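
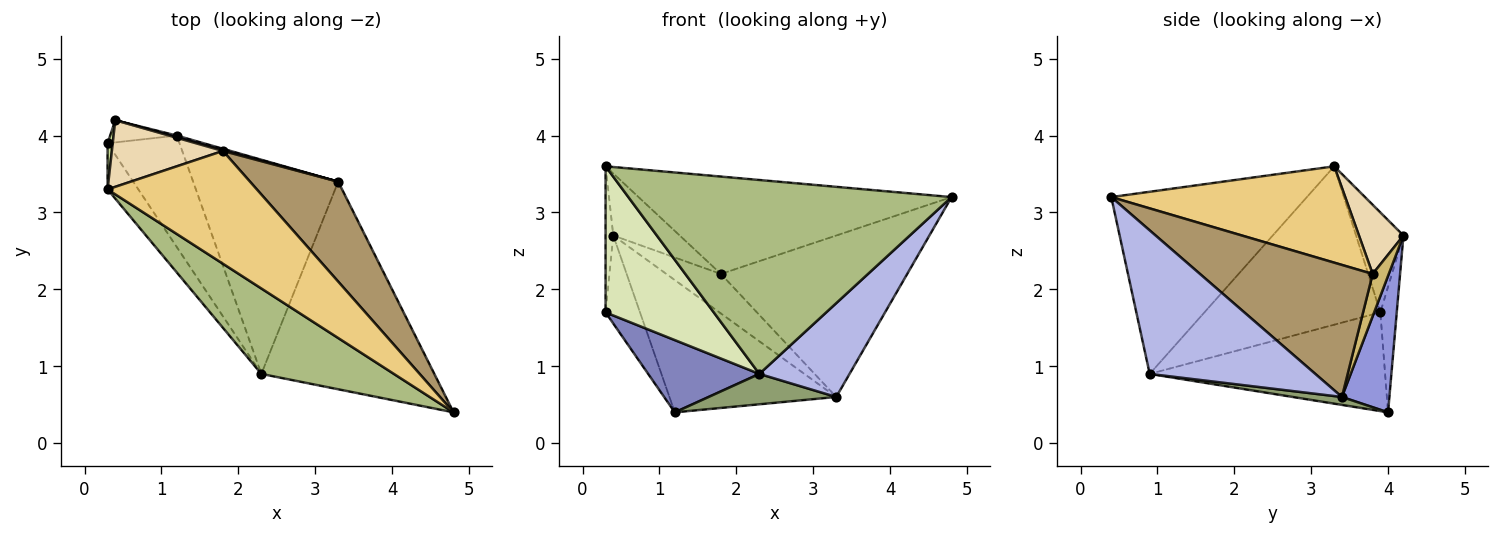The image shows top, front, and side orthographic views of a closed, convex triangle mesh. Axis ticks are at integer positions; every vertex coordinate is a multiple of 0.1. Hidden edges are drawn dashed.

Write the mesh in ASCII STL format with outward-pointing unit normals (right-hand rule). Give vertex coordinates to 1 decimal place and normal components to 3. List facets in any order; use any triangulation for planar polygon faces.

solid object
 facet normal -0.419 0.880 -0.222
  outer loop
   vertex 0.4 4.2 2.7
   vertex 1.2 4.0 0.4
   vertex 0.3 3.9 1.7
  endloop
 endfacet
 facet normal -0.755 -0.357 -0.550
  outer loop
   vertex 2.3 0.9 0.9
   vertex 0.3 3.9 1.7
   vertex 1.2 4.0 0.4
  endloop
 endfacet
 facet normal 0.274 0.962 0.012
  outer loop
   vertex 3.3 3.4 0.6
   vertex 1.2 4.0 0.4
   vertex 0.4 4.2 2.7
  endloop
 endfacet
 facet normal 0.603 -0.328 -0.727
  outer loop
   vertex 3.3 3.4 0.6
   vertex 4.8 0.4 3.2
   vertex 2.3 0.9 0.9
  endloop
 endfacet
 facet normal 0.054 -0.140 -0.989
  outer loop
   vertex 3.3 3.4 0.6
   vertex 2.3 0.9 0.9
   vertex 1.2 4.0 0.4
  endloop
 endfacet
 facet normal -0.485 -0.801 0.353
  outer loop
   vertex 0.3 3.3 3.6
   vertex 2.3 0.9 0.9
   vertex 4.8 0.4 3.2
  endloop
 endfacet
 facet normal -0.986 0.160 0.051
  outer loop
   vertex 0.3 3.3 3.6
   vertex 0.4 4.2 2.7
   vertex 0.3 3.9 1.7
  endloop
 endfacet
 facet normal -0.840 -0.517 -0.163
  outer loop
   vertex 0.3 3.3 3.6
   vertex 0.3 3.9 1.7
   vertex 2.3 0.9 0.9
  endloop
 endfacet
 facet normal 0.619 0.668 0.413
  outer loop
   vertex 1.8 3.8 2.2
   vertex 4.8 0.4 3.2
   vertex 3.3 3.4 0.6
  endloop
 endfacet
 facet normal 0.283 0.959 0.026
  outer loop
   vertex 1.8 3.8 2.2
   vertex 3.3 3.4 0.6
   vertex 0.4 4.2 2.7
  endloop
 endfacet
 facet normal 0.439 0.587 0.680
  outer loop
   vertex 1.8 3.8 2.2
   vertex 0.3 3.3 3.6
   vertex 4.8 0.4 3.2
  endloop
 endfacet
 facet normal 0.415 0.620 0.666
  outer loop
   vertex 1.8 3.8 2.2
   vertex 0.4 4.2 2.7
   vertex 0.3 3.3 3.6
  endloop
 endfacet
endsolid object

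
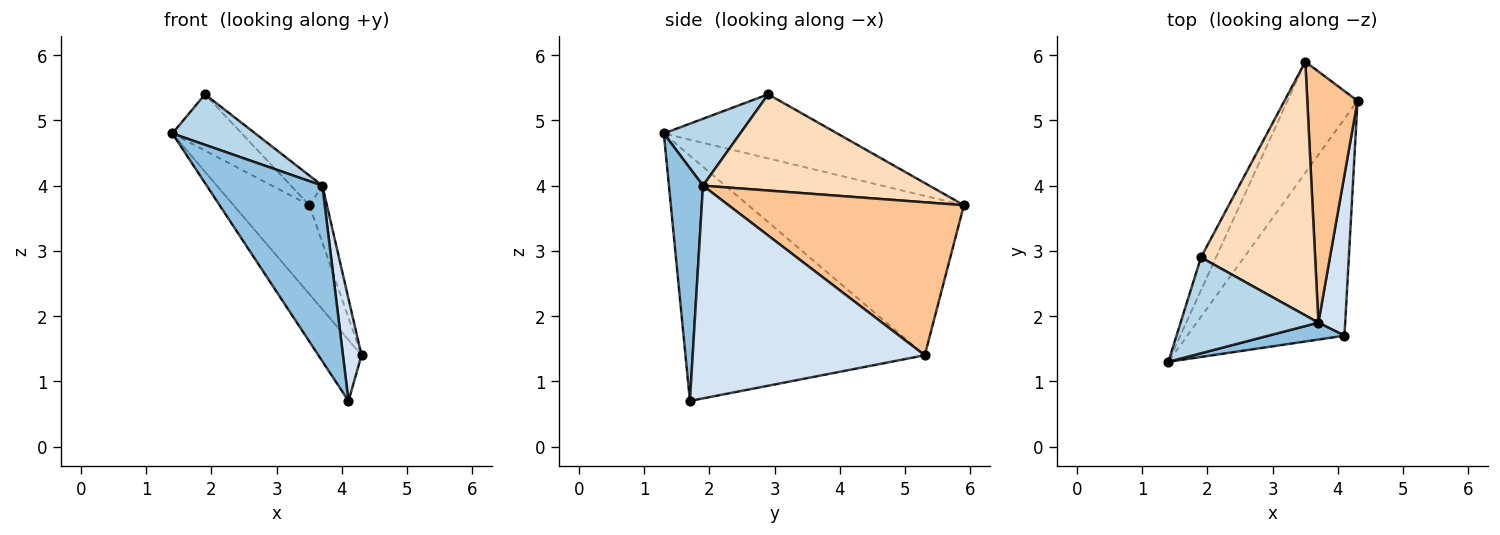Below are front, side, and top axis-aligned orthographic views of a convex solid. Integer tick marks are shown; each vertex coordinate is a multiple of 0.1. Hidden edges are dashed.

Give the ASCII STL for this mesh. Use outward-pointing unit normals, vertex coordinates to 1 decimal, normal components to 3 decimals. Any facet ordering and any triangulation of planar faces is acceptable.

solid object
 facet normal -0.832 0.150 -0.534
  outer loop
   vertex 4.1 1.7 0.7
   vertex 1.4 1.3 4.8
   vertex 4.3 5.3 1.4
  endloop
 endfacet
 facet normal 0.281 -0.955 0.092
  outer loop
   vertex 3.7 1.9 4.0
   vertex 1.4 1.3 4.8
   vertex 4.1 1.7 0.7
  endloop
 endfacet
 facet normal 0.394 -0.428 0.813
  outer loop
   vertex 3.7 1.9 4.0
   vertex 1.9 2.9 5.4
   vertex 1.4 1.3 4.8
  endloop
 endfacet
 facet normal 0.989 -0.079 0.125
  outer loop
   vertex 3.7 1.9 4.0
   vertex 4.1 1.7 0.7
   vertex 4.3 5.3 1.4
  endloop
 endfacet
 facet normal -0.871 0.306 -0.383
  outer loop
   vertex 3.5 5.9 3.7
   vertex 4.3 5.3 1.4
   vertex 1.4 1.3 4.8
  endloop
 endfacet
 facet normal -0.907 0.363 -0.213
  outer loop
   vertex 3.5 5.9 3.7
   vertex 1.4 1.3 4.8
   vertex 1.9 2.9 5.4
  endloop
 endfacet
 facet normal 0.948 0.071 0.311
  outer loop
   vertex 3.5 5.9 3.7
   vertex 3.7 1.9 4.0
   vertex 4.3 5.3 1.4
  endloop
 endfacet
 facet normal 0.642 0.089 0.762
  outer loop
   vertex 3.5 5.9 3.7
   vertex 1.9 2.9 5.4
   vertex 3.7 1.9 4.0
  endloop
 endfacet
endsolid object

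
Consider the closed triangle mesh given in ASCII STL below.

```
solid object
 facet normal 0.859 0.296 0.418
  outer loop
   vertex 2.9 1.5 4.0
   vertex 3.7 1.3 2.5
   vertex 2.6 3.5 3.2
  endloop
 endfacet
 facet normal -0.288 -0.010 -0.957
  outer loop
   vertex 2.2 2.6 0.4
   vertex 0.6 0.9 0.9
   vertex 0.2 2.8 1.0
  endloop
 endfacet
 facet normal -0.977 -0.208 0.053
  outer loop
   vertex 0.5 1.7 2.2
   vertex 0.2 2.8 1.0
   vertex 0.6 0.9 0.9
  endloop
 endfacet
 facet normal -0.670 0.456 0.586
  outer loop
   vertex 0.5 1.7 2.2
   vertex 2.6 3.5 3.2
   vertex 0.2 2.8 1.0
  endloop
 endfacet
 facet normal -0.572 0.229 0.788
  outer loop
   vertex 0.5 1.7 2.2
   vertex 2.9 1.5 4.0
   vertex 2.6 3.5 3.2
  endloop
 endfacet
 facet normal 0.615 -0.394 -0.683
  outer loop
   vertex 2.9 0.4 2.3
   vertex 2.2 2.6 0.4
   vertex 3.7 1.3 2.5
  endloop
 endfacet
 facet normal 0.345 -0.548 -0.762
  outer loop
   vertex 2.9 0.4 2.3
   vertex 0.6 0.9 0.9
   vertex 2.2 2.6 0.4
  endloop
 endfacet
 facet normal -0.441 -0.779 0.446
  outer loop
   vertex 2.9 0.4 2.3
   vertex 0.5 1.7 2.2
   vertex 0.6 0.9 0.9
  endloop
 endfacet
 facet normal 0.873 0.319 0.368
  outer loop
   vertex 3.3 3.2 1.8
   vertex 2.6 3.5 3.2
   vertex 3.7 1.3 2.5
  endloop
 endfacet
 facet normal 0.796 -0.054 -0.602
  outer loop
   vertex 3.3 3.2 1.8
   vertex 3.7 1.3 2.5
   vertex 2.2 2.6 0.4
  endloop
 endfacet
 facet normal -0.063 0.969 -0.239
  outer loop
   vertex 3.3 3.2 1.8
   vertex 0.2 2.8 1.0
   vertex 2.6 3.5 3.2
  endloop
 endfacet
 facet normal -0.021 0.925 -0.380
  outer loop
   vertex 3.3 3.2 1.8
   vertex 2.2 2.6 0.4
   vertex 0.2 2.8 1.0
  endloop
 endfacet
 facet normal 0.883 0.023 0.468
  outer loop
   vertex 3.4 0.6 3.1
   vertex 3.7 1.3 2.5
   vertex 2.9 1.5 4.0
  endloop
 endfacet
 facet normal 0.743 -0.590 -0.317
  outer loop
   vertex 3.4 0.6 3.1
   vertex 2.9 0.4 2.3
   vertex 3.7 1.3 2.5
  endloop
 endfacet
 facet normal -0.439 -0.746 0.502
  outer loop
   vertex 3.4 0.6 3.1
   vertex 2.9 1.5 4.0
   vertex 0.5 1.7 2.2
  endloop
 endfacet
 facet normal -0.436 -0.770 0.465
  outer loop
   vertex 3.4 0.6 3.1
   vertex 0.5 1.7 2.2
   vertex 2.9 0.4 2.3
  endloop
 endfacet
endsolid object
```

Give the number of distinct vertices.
10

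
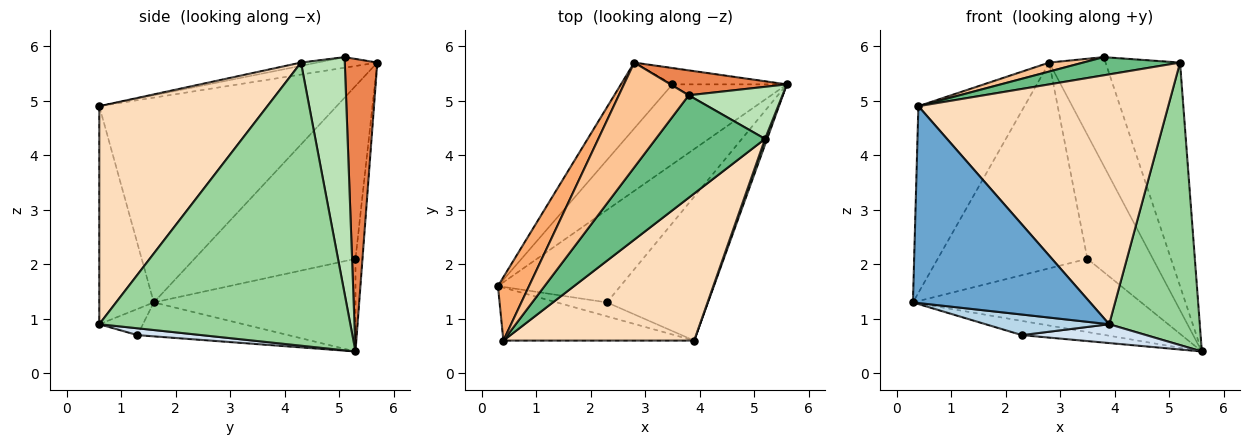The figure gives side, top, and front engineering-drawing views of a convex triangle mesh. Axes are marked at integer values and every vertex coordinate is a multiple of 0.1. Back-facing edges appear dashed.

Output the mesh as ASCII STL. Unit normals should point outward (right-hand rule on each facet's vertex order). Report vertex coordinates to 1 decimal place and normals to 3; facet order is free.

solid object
 facet normal -0.285 -0.926 -0.249
  outer loop
   vertex 0.4 0.6 4.9
   vertex 0.3 1.6 1.3
   vertex 3.9 0.6 0.9
  endloop
 endfacet
 facet normal -0.264 0.146 -0.953
  outer loop
   vertex 2.3 1.3 0.7
   vertex 0.3 1.6 1.3
   vertex 5.6 5.3 0.4
  endloop
 endfacet
 facet normal -0.281 -0.795 -0.538
  outer loop
   vertex 2.3 1.3 0.7
   vertex 3.9 0.6 0.9
   vertex 0.3 1.6 1.3
  endloop
 endfacet
 facet normal 0.067 -0.129 -0.989
  outer loop
   vertex 2.3 1.3 0.7
   vertex 5.6 5.3 0.4
   vertex 3.9 0.6 0.9
  endloop
 endfacet
 facet normal 0.490 0.850 0.195
  outer loop
   vertex 2.8 5.7 5.7
   vertex 3.8 5.1 5.8
   vertex 5.6 5.3 0.4
  endloop
 endfacet
 facet normal -0.904 0.404 0.137
  outer loop
   vertex 2.8 5.7 5.7
   vertex 0.3 1.6 1.3
   vertex 0.4 0.6 4.9
  endloop
 endfacet
 facet normal -0.149 -0.084 0.985
  outer loop
   vertex 2.8 5.7 5.7
   vertex 0.4 0.6 4.9
   vertex 3.8 5.1 5.8
  endloop
 endfacet
 facet normal 0.502 -0.746 0.439
  outer loop
   vertex 5.2 4.3 5.7
   vertex 0.4 0.6 4.9
   vertex 3.9 0.6 0.9
  endloop
 endfacet
 facet normal -0.029 -0.175 0.984
  outer loop
   vertex 5.2 4.3 5.7
   vertex 3.8 5.1 5.8
   vertex 0.4 0.6 4.9
  endloop
 endfacet
 facet normal 0.941 -0.339 0.007
  outer loop
   vertex 5.2 4.3 5.7
   vertex 3.9 0.6 0.9
   vertex 5.6 5.3 0.4
  endloop
 endfacet
 facet normal 0.497 0.845 0.197
  outer loop
   vertex 5.2 4.3 5.7
   vertex 5.6 5.3 0.4
   vertex 3.8 5.1 5.8
  endloop
 endfacet
 facet normal -0.512 0.580 -0.633
  outer loop
   vertex 3.5 5.3 2.1
   vertex 5.6 5.3 0.4
   vertex 0.3 1.6 1.3
  endloop
 endfacet
 facet normal -0.716 0.665 -0.213
  outer loop
   vertex 3.5 5.3 2.1
   vertex 0.3 1.6 1.3
   vertex 2.8 5.7 5.7
  endloop
 endfacet
 facet normal -0.105 0.986 -0.130
  outer loop
   vertex 3.5 5.3 2.1
   vertex 2.8 5.7 5.7
   vertex 5.6 5.3 0.4
  endloop
 endfacet
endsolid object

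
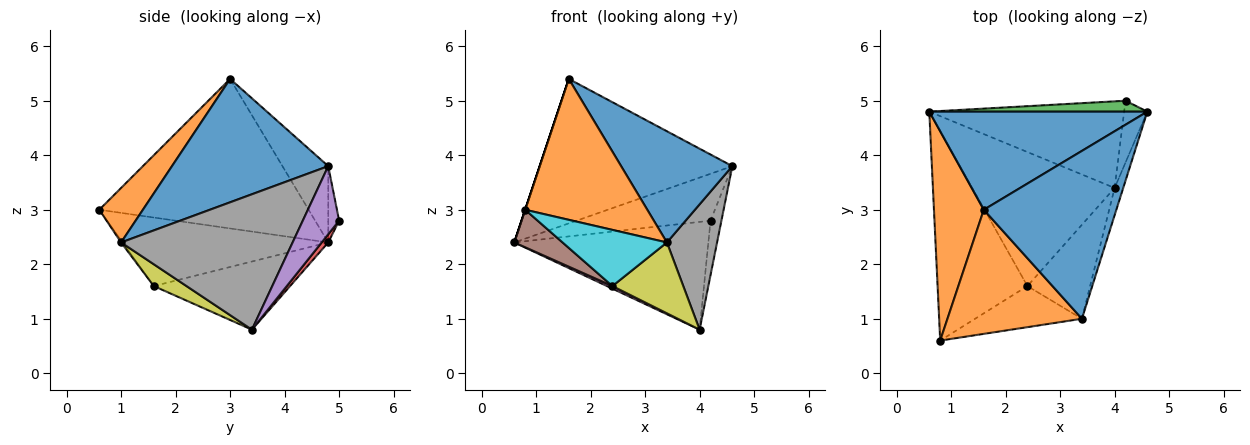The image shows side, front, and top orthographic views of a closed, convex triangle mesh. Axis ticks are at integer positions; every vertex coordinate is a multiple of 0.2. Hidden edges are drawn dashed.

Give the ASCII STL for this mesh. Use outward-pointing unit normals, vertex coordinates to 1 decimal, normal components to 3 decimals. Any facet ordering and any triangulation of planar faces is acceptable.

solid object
 facet normal -0.193 0.812 0.551
  outer loop
   vertex 1.6 3.0 5.4
   vertex 4.6 4.8 3.8
   vertex 0.6 4.8 2.4
  endloop
 endfacet
 facet normal -0.949 0.000 0.316
  outer loop
   vertex 1.6 3.0 5.4
   vertex 0.6 4.8 2.4
   vertex 0.8 0.6 3.0
  endloop
 endfacet
 facet normal -0.079 0.971 0.226
  outer loop
   vertex 4.2 5.0 2.8
   vertex 0.6 4.8 2.4
   vertex 4.6 4.8 3.8
  endloop
 endfacet
 facet normal 0.026 0.779 -0.626
  outer loop
   vertex 4.2 5.0 2.8
   vertex 4.0 3.4 0.8
   vertex 0.6 4.8 2.4
  endloop
 endfacet
 facet normal 0.911 0.273 -0.310
  outer loop
   vertex 4.2 5.0 2.8
   vertex 4.6 4.8 3.8
   vertex 4.0 3.4 0.8
  endloop
 endfacet
 facet normal -0.601 -0.141 -0.787
  outer loop
   vertex 2.4 1.6 1.6
   vertex 0.8 0.6 3.0
   vertex 0.6 4.8 2.4
  endloop
 endfacet
 facet normal -0.432 -0.017 -0.902
  outer loop
   vertex 2.4 1.6 1.6
   vertex 0.6 4.8 2.4
   vertex 4.0 3.4 0.8
  endloop
 endfacet
 facet normal 0.958 -0.280 -0.061
  outer loop
   vertex 3.4 1.0 2.4
   vertex 4.0 3.4 0.8
   vertex 4.6 4.8 3.8
  endloop
 endfacet
 facet normal 0.268 -0.580 -0.769
  outer loop
   vertex 3.4 1.0 2.4
   vertex 2.4 1.6 1.6
   vertex 4.0 3.4 0.8
  endloop
 endfacet
 facet normal -0.012 -0.807 -0.590
  outer loop
   vertex 3.4 1.0 2.4
   vertex 0.8 0.6 3.0
   vertex 2.4 1.6 1.6
  endloop
 endfacet
 facet normal 0.613 -0.436 0.659
  outer loop
   vertex 3.4 1.0 2.4
   vertex 4.6 4.8 3.8
   vertex 1.6 3.0 5.4
  endloop
 endfacet
 facet normal 0.259 -0.725 0.639
  outer loop
   vertex 3.4 1.0 2.4
   vertex 1.6 3.0 5.4
   vertex 0.8 0.6 3.0
  endloop
 endfacet
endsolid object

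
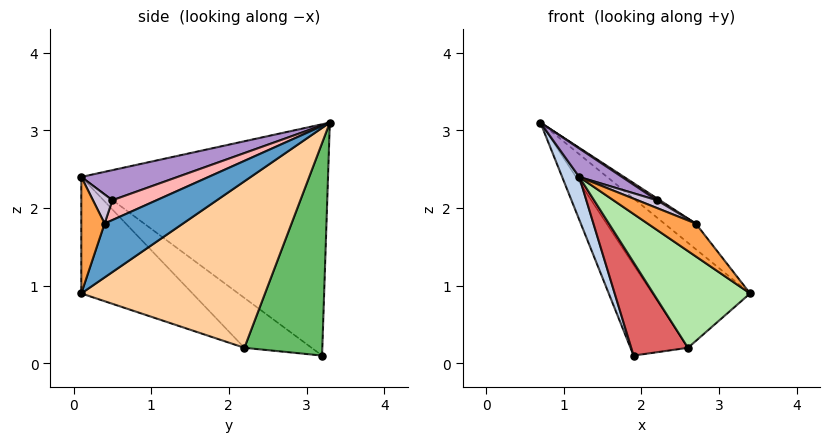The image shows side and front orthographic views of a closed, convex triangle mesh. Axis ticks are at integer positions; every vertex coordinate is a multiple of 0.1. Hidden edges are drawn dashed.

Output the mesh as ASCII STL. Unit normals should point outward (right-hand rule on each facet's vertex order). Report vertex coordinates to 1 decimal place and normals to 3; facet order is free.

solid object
 facet normal 0.797 0.319 0.513
  outer loop
   vertex 2.7 0.4 1.8
   vertex 3.4 0.1 0.9
   vertex 0.7 3.3 3.1
  endloop
 endfacet
 facet normal -0.927 -0.064 -0.369
  outer loop
   vertex 1.2 0.1 2.4
   vertex 0.7 3.3 3.1
   vertex 1.9 3.2 0.1
  endloop
 endfacet
 facet normal 0.367 -0.759 0.538
  outer loop
   vertex 1.2 0.1 2.4
   vertex 3.4 0.1 0.9
   vertex 2.7 0.4 1.8
  endloop
 endfacet
 facet normal 0.820 0.436 0.372
  outer loop
   vertex 2.6 2.2 0.2
   vertex 0.7 3.3 3.1
   vertex 3.4 0.1 0.9
  endloop
 endfacet
 facet normal 0.770 0.568 0.289
  outer loop
   vertex 2.6 2.2 0.2
   vertex 1.9 3.2 0.1
   vertex 0.7 3.3 3.1
  endloop
 endfacet
 facet normal -0.506 -0.440 -0.742
  outer loop
   vertex 2.6 2.2 0.2
   vertex 3.4 0.1 0.9
   vertex 1.2 0.1 2.4
  endloop
 endfacet
 facet normal -0.513 -0.433 -0.741
  outer loop
   vertex 2.6 2.2 0.2
   vertex 1.2 0.1 2.4
   vertex 1.9 3.2 0.1
  endloop
 endfacet
 facet normal 0.509 -0.034 0.860
  outer loop
   vertex 2.2 0.5 2.1
   vertex 2.7 0.4 1.8
   vertex 0.7 3.3 3.1
  endloop
 endfacet
 facet normal 0.339 -0.150 0.929
  outer loop
   vertex 2.2 0.5 2.1
   vertex 0.7 3.3 3.1
   vertex 1.2 0.1 2.4
  endloop
 endfacet
 facet normal 0.408 -0.408 0.816
  outer loop
   vertex 2.2 0.5 2.1
   vertex 1.2 0.1 2.4
   vertex 2.7 0.4 1.8
  endloop
 endfacet
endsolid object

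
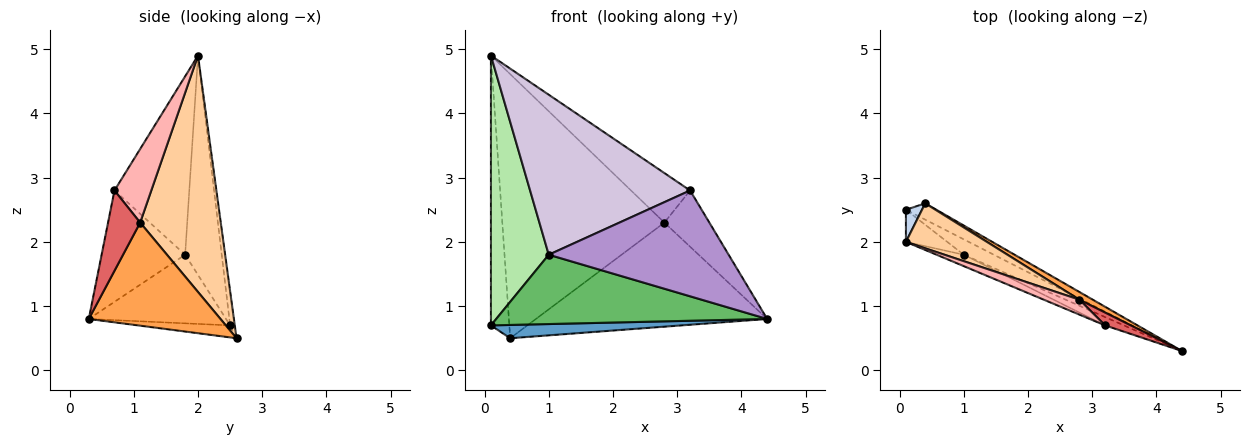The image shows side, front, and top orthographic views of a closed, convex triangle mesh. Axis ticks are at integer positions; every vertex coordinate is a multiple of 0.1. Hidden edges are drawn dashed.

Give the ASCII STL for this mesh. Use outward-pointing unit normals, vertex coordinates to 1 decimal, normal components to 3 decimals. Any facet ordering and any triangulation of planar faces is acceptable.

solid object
 facet normal -0.292 -0.605 -0.741
  outer loop
   vertex 0.4 2.6 0.5
   vertex 4.4 0.3 0.8
   vertex 0.1 2.5 0.7
  endloop
 endfacet
 facet normal -0.245 0.963 0.115
  outer loop
   vertex 0.4 2.6 0.5
   vertex 0.1 2.5 0.7
   vertex 0.1 2.0 4.9
  endloop
 endfacet
 facet normal 0.494 0.867 0.064
  outer loop
   vertex 2.8 1.1 2.3
   vertex 4.4 0.3 0.8
   vertex 0.4 2.6 0.5
  endloop
 endfacet
 facet normal 0.440 0.885 0.151
  outer loop
   vertex 2.8 1.1 2.3
   vertex 0.4 2.6 0.5
   vertex 0.1 2.0 4.9
  endloop
 endfacet
 facet normal -0.443 -0.875 -0.194
  outer loop
   vertex 1.0 1.8 1.8
   vertex 0.1 2.5 0.7
   vertex 4.4 0.3 0.8
  endloop
 endfacet
 facet normal -0.532 -0.841 -0.100
  outer loop
   vertex 1.0 1.8 1.8
   vertex 0.1 2.0 4.9
   vertex 0.1 2.5 0.7
  endloop
 endfacet
 facet normal 0.571 0.800 0.183
  outer loop
   vertex 3.2 0.7 2.8
   vertex 4.4 0.3 0.8
   vertex 2.8 1.1 2.3
  endloop
 endfacet
 facet normal 0.513 0.822 0.248
  outer loop
   vertex 3.2 0.7 2.8
   vertex 2.8 1.1 2.3
   vertex 0.1 2.0 4.9
  endloop
 endfacet
 facet normal -0.420 -0.905 -0.071
  outer loop
   vertex 3.2 0.7 2.8
   vertex 1.0 1.8 1.8
   vertex 4.4 0.3 0.8
  endloop
 endfacet
 facet normal -0.423 -0.904 -0.064
  outer loop
   vertex 3.2 0.7 2.8
   vertex 0.1 2.0 4.9
   vertex 1.0 1.8 1.8
  endloop
 endfacet
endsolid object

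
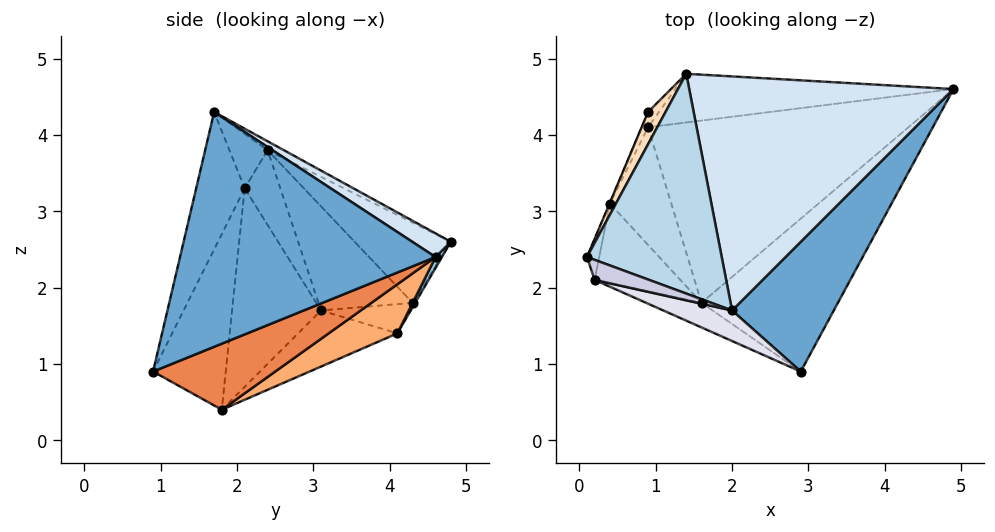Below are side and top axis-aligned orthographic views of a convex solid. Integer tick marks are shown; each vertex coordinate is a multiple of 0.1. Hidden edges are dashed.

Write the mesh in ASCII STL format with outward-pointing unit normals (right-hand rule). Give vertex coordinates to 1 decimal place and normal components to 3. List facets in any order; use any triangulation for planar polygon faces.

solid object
 facet normal 0.767 -0.549 0.332
  outer loop
   vertex 2.0 1.7 4.3
   vertex 2.9 0.9 0.9
   vertex 4.9 4.6 2.4
  endloop
 endfacet
 facet normal 0.020 0.860 -0.510
  outer loop
   vertex 1.4 4.8 2.6
   vertex 4.9 4.6 2.4
   vertex 0.9 4.1 1.4
  endloop
 endfacet
 facet normal -0.058 0.471 0.880
  outer loop
   vertex 1.4 4.8 2.6
   vertex 0.1 2.4 3.8
   vertex 2.0 1.7 4.3
  endloop
 endfacet
 facet normal 0.078 0.491 0.868
  outer loop
   vertex 1.4 4.8 2.6
   vertex 2.0 1.7 4.3
   vertex 4.9 4.6 2.4
  endloop
 endfacet
 facet normal 0.432 0.128 -0.893
  outer loop
   vertex 1.6 1.8 0.4
   vertex 4.9 4.6 2.4
   vertex 2.9 0.9 0.9
  endloop
 endfacet
 facet normal 0.167 0.435 -0.885
  outer loop
   vertex 1.6 1.8 0.4
   vertex 0.9 4.1 1.4
   vertex 4.9 4.6 2.4
  endloop
 endfacet
 facet normal -0.670 0.115 -0.733
  outer loop
   vertex 1.6 1.8 0.4
   vertex 0.4 3.1 1.7
   vertex 0.9 4.1 1.4
  endloop
 endfacet
 facet normal -0.824 0.537 0.180
  outer loop
   vertex 0.9 4.3 1.8
   vertex 0.1 2.4 3.8
   vertex 1.4 4.8 2.6
  endloop
 endfacet
 facet normal -0.176 0.880 -0.440
  outer loop
   vertex 0.9 4.3 1.8
   vertex 1.4 4.8 2.6
   vertex 0.9 4.1 1.4
  endloop
 endfacet
 facet normal -0.923 0.385 -0.004
  outer loop
   vertex 0.9 4.3 1.8
   vertex 0.4 3.1 1.7
   vertex 0.1 2.4 3.8
  endloop
 endfacet
 facet normal -0.899 0.391 -0.196
  outer loop
   vertex 0.9 4.3 1.8
   vertex 0.9 4.1 1.4
   vertex 0.4 3.1 1.7
  endloop
 endfacet
 facet normal -0.985 -0.060 -0.161
  outer loop
   vertex 0.2 2.1 3.3
   vertex 0.1 2.4 3.8
   vertex 0.4 3.1 1.7
  endloop
 endfacet
 facet normal -0.837 -0.411 -0.361
  outer loop
   vertex 0.2 2.1 3.3
   vertex 0.4 3.1 1.7
   vertex 1.6 1.8 0.4
  endloop
 endfacet
 facet normal -0.518 -0.839 -0.163
  outer loop
   vertex 0.2 2.1 3.3
   vertex 1.6 1.8 0.4
   vertex 2.9 0.9 0.9
  endloop
 endfacet
 facet normal -0.408 -0.816 0.408
  outer loop
   vertex 0.2 2.1 3.3
   vertex 2.0 1.7 4.3
   vertex 0.1 2.4 3.8
  endloop
 endfacet
 facet normal -0.291 -0.946 0.145
  outer loop
   vertex 0.2 2.1 3.3
   vertex 2.9 0.9 0.9
   vertex 2.0 1.7 4.3
  endloop
 endfacet
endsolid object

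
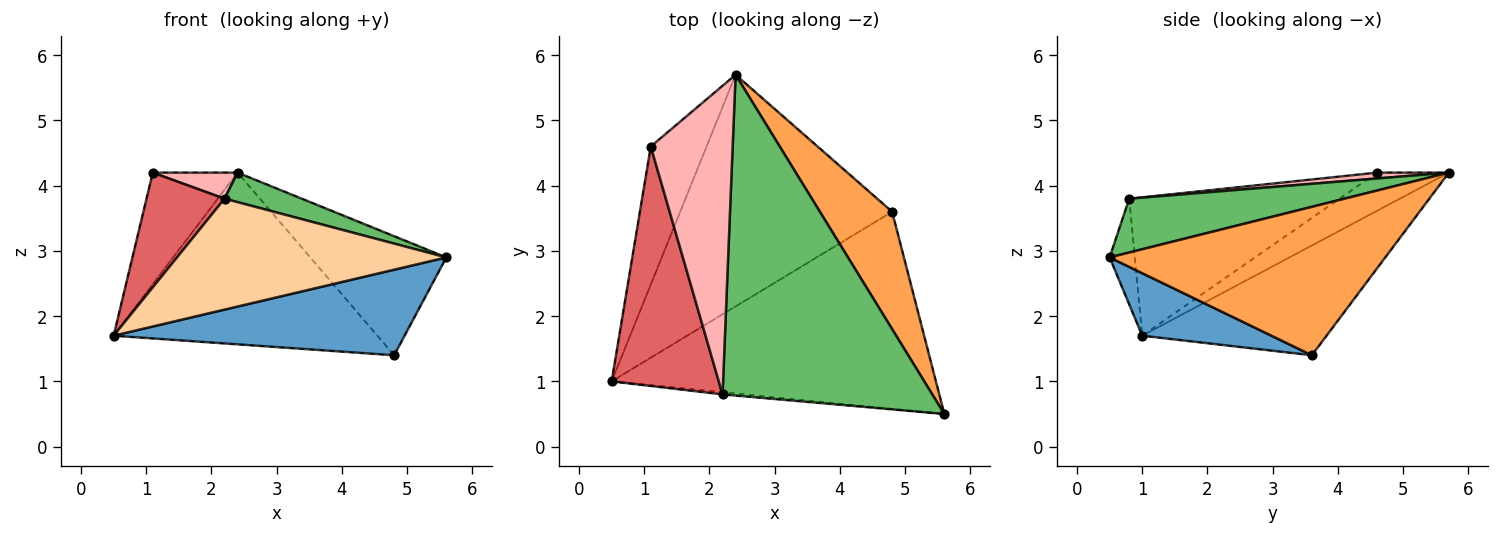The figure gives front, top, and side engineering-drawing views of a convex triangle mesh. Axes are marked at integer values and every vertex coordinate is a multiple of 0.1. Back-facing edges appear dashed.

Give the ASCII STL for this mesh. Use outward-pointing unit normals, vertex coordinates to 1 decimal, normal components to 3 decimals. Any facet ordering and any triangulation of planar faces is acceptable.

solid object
 facet normal 0.174 -0.392 -0.903
  outer loop
   vertex 4.8 3.6 1.4
   vertex 5.6 0.5 2.9
   vertex 0.5 1.0 1.7
  endloop
 endfacet
 facet normal -0.384 0.550 -0.742
  outer loop
   vertex 4.8 3.6 1.4
   vertex 0.5 1.0 1.7
   vertex 2.4 5.7 4.2
  endloop
 endfacet
 facet normal 0.822 0.406 0.400
  outer loop
   vertex 4.8 3.6 1.4
   vertex 2.4 5.7 4.2
   vertex 5.6 0.5 2.9
  endloop
 endfacet
 facet normal -0.093 -0.995 -0.020
  outer loop
   vertex 2.2 0.8 3.8
   vertex 0.5 1.0 1.7
   vertex 5.6 0.5 2.9
  endloop
 endfacet
 facet normal 0.248 -0.089 0.965
  outer loop
   vertex 2.2 0.8 3.8
   vertex 5.6 0.5 2.9
   vertex 2.4 5.7 4.2
  endloop
 endfacet
 facet normal -0.470 0.555 -0.687
  outer loop
   vertex 1.1 4.6 4.2
   vertex 2.4 5.7 4.2
   vertex 0.5 1.0 1.7
  endloop
 endfacet
 facet normal -0.759 -0.281 0.587
  outer loop
   vertex 1.1 4.6 4.2
   vertex 0.5 1.0 1.7
   vertex 2.2 0.8 3.8
  endloop
 endfacet
 facet normal 0.071 -0.084 0.994
  outer loop
   vertex 1.1 4.6 4.2
   vertex 2.2 0.8 3.8
   vertex 2.4 5.7 4.2
  endloop
 endfacet
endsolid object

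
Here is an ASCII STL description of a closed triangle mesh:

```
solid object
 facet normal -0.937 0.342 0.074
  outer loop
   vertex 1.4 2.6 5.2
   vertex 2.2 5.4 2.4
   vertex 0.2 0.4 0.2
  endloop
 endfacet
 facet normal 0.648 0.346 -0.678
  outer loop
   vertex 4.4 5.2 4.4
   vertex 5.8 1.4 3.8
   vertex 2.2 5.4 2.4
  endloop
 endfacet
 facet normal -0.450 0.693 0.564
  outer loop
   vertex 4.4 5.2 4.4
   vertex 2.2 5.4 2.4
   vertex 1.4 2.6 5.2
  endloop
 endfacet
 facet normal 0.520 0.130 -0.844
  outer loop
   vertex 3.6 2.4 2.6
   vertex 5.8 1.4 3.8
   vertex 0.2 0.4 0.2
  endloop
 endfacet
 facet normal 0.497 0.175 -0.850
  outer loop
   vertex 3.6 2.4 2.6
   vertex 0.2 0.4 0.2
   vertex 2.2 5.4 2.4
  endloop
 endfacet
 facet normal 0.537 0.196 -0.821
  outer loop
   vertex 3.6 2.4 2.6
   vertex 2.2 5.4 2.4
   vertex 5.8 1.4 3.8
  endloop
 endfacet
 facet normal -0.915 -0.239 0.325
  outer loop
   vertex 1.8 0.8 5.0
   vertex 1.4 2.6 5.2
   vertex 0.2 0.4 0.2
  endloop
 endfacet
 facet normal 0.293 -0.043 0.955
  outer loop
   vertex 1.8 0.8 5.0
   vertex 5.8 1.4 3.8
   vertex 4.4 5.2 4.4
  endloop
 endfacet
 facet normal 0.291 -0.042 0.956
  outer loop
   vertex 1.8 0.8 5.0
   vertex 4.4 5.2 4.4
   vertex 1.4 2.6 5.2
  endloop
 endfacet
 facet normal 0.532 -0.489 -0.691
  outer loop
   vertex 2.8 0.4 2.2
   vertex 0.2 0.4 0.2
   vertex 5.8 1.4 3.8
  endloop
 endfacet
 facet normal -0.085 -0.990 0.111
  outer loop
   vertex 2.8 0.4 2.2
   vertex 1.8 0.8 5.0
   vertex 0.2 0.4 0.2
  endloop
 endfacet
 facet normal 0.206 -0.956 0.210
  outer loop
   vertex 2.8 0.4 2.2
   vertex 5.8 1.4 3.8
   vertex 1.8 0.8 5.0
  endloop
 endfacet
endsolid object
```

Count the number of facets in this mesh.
12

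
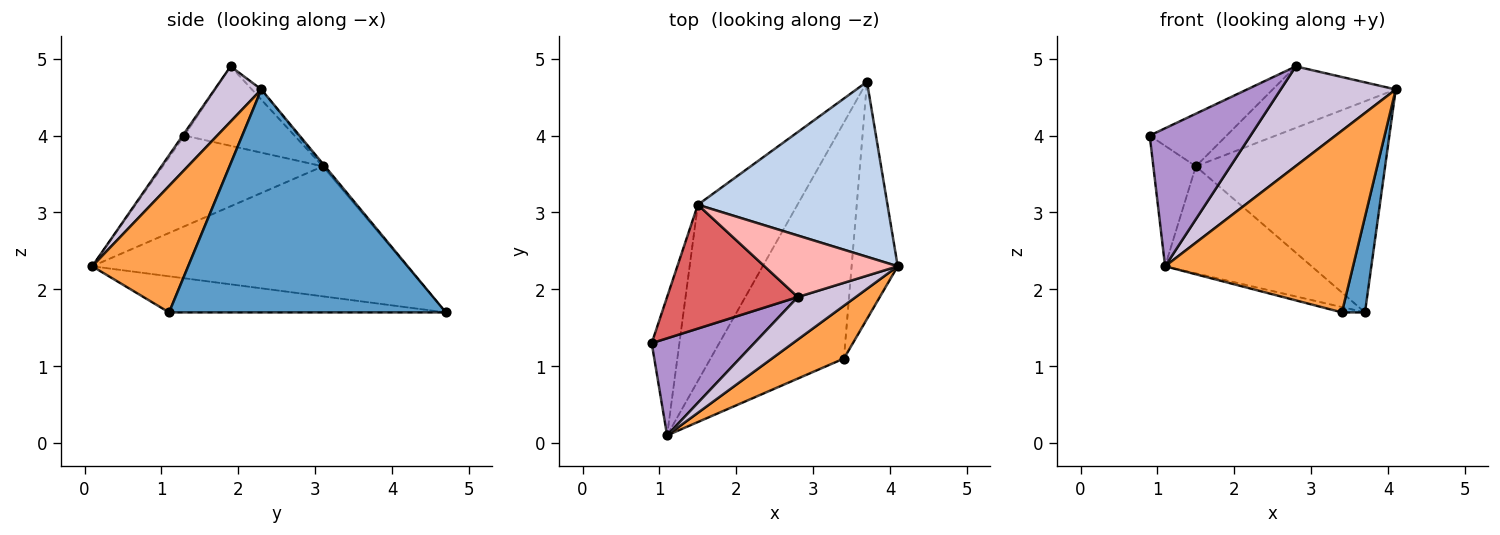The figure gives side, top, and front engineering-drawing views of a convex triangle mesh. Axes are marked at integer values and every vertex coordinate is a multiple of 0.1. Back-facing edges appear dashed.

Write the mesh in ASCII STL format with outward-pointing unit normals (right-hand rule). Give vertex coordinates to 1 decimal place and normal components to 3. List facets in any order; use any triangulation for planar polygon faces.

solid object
 facet normal 0.976 -0.081 -0.202
  outer loop
   vertex 3.4 1.1 1.7
   vertex 3.7 4.7 1.7
   vertex 4.1 2.3 4.6
  endloop
 endfacet
 facet normal -0.009 0.770 0.638
  outer loop
   vertex 1.5 3.1 3.6
   vertex 4.1 2.3 4.6
   vertex 3.7 4.7 1.7
  endloop
 endfacet
 facet normal 0.440 -0.862 0.251
  outer loop
   vertex 1.1 0.1 2.3
   vertex 3.4 1.1 1.7
   vertex 4.1 2.3 4.6
  endloop
 endfacet
 facet normal -0.261 0.022 -0.965
  outer loop
   vertex 1.1 0.1 2.3
   vertex 3.7 4.7 1.7
   vertex 3.4 1.1 1.7
  endloop
 endfacet
 facet normal -0.927 0.246 -0.283
  outer loop
   vertex 1.1 0.1 2.3
   vertex 0.9 1.3 4.0
   vertex 1.5 3.1 3.6
  endloop
 endfacet
 facet normal -0.745 0.346 -0.570
  outer loop
   vertex 1.1 0.1 2.3
   vertex 1.5 3.1 3.6
   vertex 3.7 4.7 1.7
  endloop
 endfacet
 facet normal -0.488 0.341 0.803
  outer loop
   vertex 2.8 1.9 4.9
   vertex 1.5 3.1 3.6
   vertex 0.9 1.3 4.0
  endloop
 endfacet
 facet normal -0.054 0.706 0.706
  outer loop
   vertex 2.8 1.9 4.9
   vertex 4.1 2.3 4.6
   vertex 1.5 3.1 3.6
  endloop
 endfacet
 facet normal -0.014 -0.818 0.575
  outer loop
   vertex 2.8 1.9 4.9
   vertex 0.9 1.3 4.0
   vertex 1.1 0.1 2.3
  endloop
 endfacet
 facet normal 0.350 -0.862 0.368
  outer loop
   vertex 2.8 1.9 4.9
   vertex 1.1 0.1 2.3
   vertex 4.1 2.3 4.6
  endloop
 endfacet
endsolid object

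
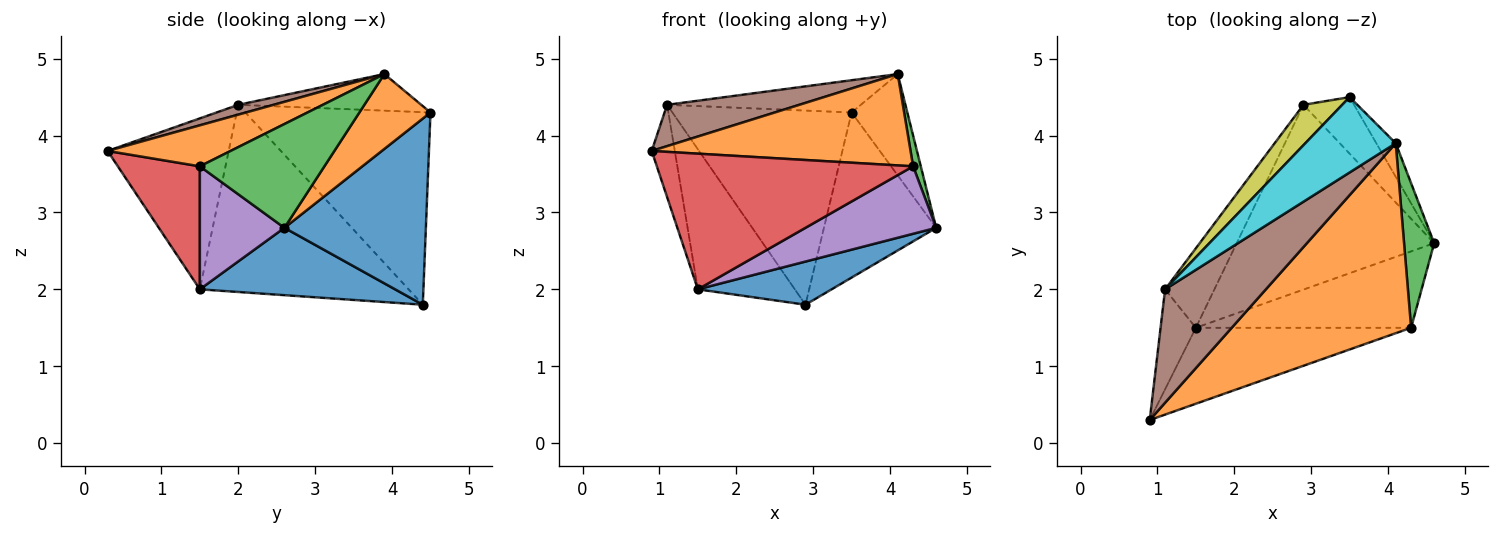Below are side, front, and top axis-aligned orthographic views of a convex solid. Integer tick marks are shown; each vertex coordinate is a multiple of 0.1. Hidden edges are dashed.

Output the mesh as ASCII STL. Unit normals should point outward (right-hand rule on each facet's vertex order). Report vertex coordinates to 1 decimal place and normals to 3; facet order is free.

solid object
 facet normal 0.315 -0.216 -0.924
  outer loop
   vertex 1.5 1.5 2.0
   vertex 2.9 4.4 1.8
   vertex 4.6 2.6 2.8
  endloop
 endfacet
 facet normal 0.202 -0.425 0.883
  outer loop
   vertex 4.3 1.5 3.6
   vertex 4.1 3.9 4.8
   vertex 0.9 0.3 3.8
  endloop
 endfacet
 facet normal 0.959 -0.059 0.278
  outer loop
   vertex 4.3 1.5 3.6
   vertex 4.6 2.6 2.8
   vertex 4.1 3.9 4.8
  endloop
 endfacet
 facet normal 0.269 -0.840 -0.471
  outer loop
   vertex 4.3 1.5 3.6
   vertex 0.9 0.3 3.8
   vertex 1.5 1.5 2.0
  endloop
 endfacet
 facet normal 0.394 -0.608 -0.689
  outer loop
   vertex 4.3 1.5 3.6
   vertex 1.5 1.5 2.0
   vertex 4.6 2.6 2.8
  endloop
 endfacet
 facet normal 0.091 -0.341 0.936
  outer loop
   vertex 1.1 2.0 4.4
   vertex 0.9 0.3 3.8
   vertex 4.1 3.9 4.8
  endloop
 endfacet
 facet normal -0.963 0.183 -0.199
  outer loop
   vertex 1.1 2.0 4.4
   vertex 1.5 1.5 2.0
   vertex 0.9 0.3 3.8
  endloop
 endfacet
 facet normal -0.882 0.410 -0.232
  outer loop
   vertex 1.1 2.0 4.4
   vertex 2.9 4.4 1.8
   vertex 1.5 1.5 2.0
  endloop
 endfacet
 facet normal -0.711 0.688 0.143
  outer loop
   vertex 3.5 4.5 4.3
   vertex 2.9 4.4 1.8
   vertex 1.1 2.0 4.4
  endloop
 endfacet
 facet normal -0.349 0.369 0.861
  outer loop
   vertex 3.5 4.5 4.3
   vertex 1.1 2.0 4.4
   vertex 4.1 3.9 4.8
  endloop
 endfacet
 facet normal 0.766 0.608 -0.208
  outer loop
   vertex 3.5 4.5 4.3
   vertex 4.6 2.6 2.8
   vertex 2.9 4.4 1.8
  endloop
 endfacet
 facet normal 0.771 0.604 -0.200
  outer loop
   vertex 3.5 4.5 4.3
   vertex 4.1 3.9 4.8
   vertex 4.6 2.6 2.8
  endloop
 endfacet
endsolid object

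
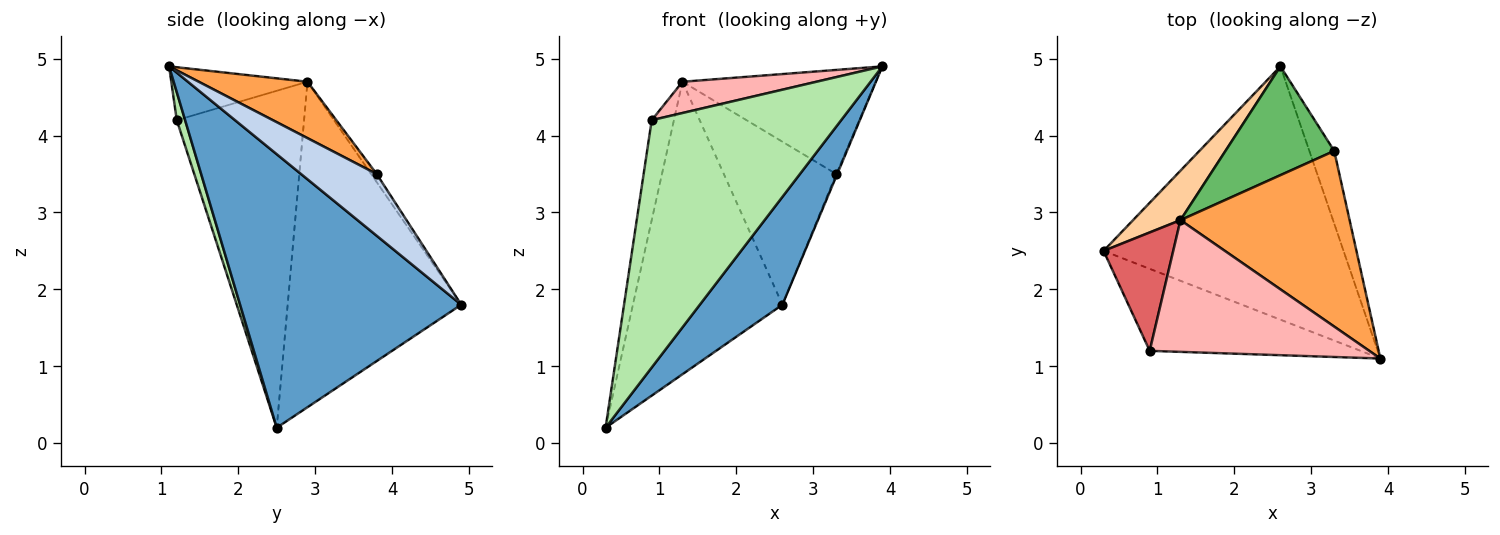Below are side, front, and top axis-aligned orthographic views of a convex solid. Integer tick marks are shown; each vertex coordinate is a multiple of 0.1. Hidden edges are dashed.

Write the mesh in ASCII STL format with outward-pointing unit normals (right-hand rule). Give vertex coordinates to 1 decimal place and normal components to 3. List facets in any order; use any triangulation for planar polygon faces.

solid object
 facet normal 0.724 -0.270 -0.635
  outer loop
   vertex 2.6 4.9 1.8
   vertex 3.9 1.1 4.9
   vertex 0.3 2.5 0.2
  endloop
 endfacet
 facet normal 0.927 0.012 -0.374
  outer loop
   vertex 3.3 3.8 3.5
   vertex 3.9 1.1 4.9
   vertex 2.6 4.9 1.8
  endloop
 endfacet
 facet normal 0.276 0.490 0.827
  outer loop
   vertex 1.3 2.9 4.7
   vertex 3.9 1.1 4.9
   vertex 3.3 3.8 3.5
  endloop
 endfacet
 facet normal -0.753 0.649 0.110
  outer loop
   vertex 1.3 2.9 4.7
   vertex 2.6 4.9 1.8
   vertex 0.3 2.5 0.2
  endloop
 endfacet
 facet normal -0.041 0.831 0.555
  outer loop
   vertex 1.3 2.9 4.7
   vertex 3.3 3.8 3.5
   vertex 2.6 4.9 1.8
  endloop
 endfacet
 facet normal 0.042 -0.948 -0.314
  outer loop
   vertex 0.9 1.2 4.2
   vertex 0.3 2.5 0.2
   vertex 3.9 1.1 4.9
  endloop
 endfacet
 facet normal -0.965 0.168 0.200
  outer loop
   vertex 0.9 1.2 4.2
   vertex 1.3 2.9 4.7
   vertex 0.3 2.5 0.2
  endloop
 endfacet
 facet normal -0.229 -0.225 0.947
  outer loop
   vertex 0.9 1.2 4.2
   vertex 3.9 1.1 4.9
   vertex 1.3 2.9 4.7
  endloop
 endfacet
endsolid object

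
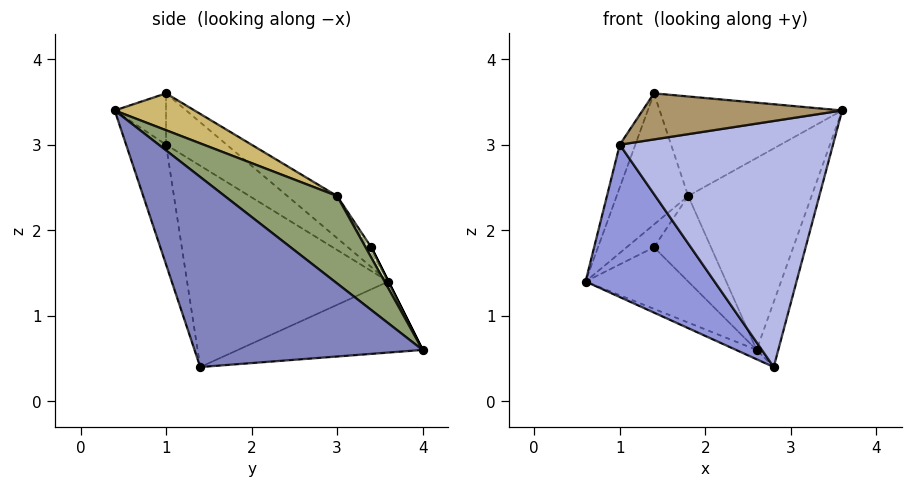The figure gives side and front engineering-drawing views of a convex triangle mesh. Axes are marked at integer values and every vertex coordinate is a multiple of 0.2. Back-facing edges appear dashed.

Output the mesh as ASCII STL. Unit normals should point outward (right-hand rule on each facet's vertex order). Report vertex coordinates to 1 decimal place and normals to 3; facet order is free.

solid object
 facet normal -0.378 0.042 -0.925
  outer loop
   vertex 2.8 1.4 0.4
   vertex 0.6 3.6 1.4
   vertex 2.6 4.0 0.6
  endloop
 endfacet
 facet normal 0.969 0.092 -0.228
  outer loop
   vertex 2.8 1.4 0.4
   vertex 2.6 4.0 0.6
   vertex 3.6 0.4 3.4
  endloop
 endfacet
 facet normal -0.701 -0.449 -0.554
  outer loop
   vertex 1.0 1.0 3.0
   vertex 0.6 3.6 1.4
   vertex 2.8 1.4 0.4
  endloop
 endfacet
 facet normal -0.177 -0.947 -0.268
  outer loop
   vertex 1.0 1.0 3.0
   vertex 2.8 1.4 0.4
   vertex 3.6 0.4 3.4
  endloop
 endfacet
 facet normal 0.549 0.603 0.579
  outer loop
   vertex 1.8 3.0 2.4
   vertex 3.6 0.4 3.4
   vertex 2.6 4.0 0.6
  endloop
 endfacet
 facet normal 0.000 0.894 0.447
  outer loop
   vertex 1.4 3.4 1.8
   vertex 2.6 4.0 0.6
   vertex 0.6 3.6 1.4
  endloop
 endfacet
 facet normal -0.100 0.796 0.597
  outer loop
   vertex 1.4 3.4 1.8
   vertex 0.6 3.6 1.4
   vertex 1.8 3.0 2.4
  endloop
 endfacet
 facet normal 0.085 0.854 0.513
  outer loop
   vertex 1.4 3.4 1.8
   vertex 1.8 3.0 2.4
   vertex 2.6 4.0 0.6
  endloop
 endfacet
 facet normal -0.246 -0.955 0.164
  outer loop
   vertex 1.4 1.0 3.6
   vertex 1.0 1.0 3.0
   vertex 3.6 0.4 3.4
  endloop
 endfacet
 facet normal 0.207 0.473 0.857
  outer loop
   vertex 1.4 1.0 3.6
   vertex 3.6 0.4 3.4
   vertex 1.8 3.0 2.4
  endloop
 endfacet
 facet normal -0.814 0.209 0.542
  outer loop
   vertex 1.4 1.0 3.6
   vertex 0.6 3.6 1.4
   vertex 1.0 1.0 3.0
  endloop
 endfacet
 facet normal -0.370 0.531 0.762
  outer loop
   vertex 1.4 1.0 3.6
   vertex 1.8 3.0 2.4
   vertex 0.6 3.6 1.4
  endloop
 endfacet
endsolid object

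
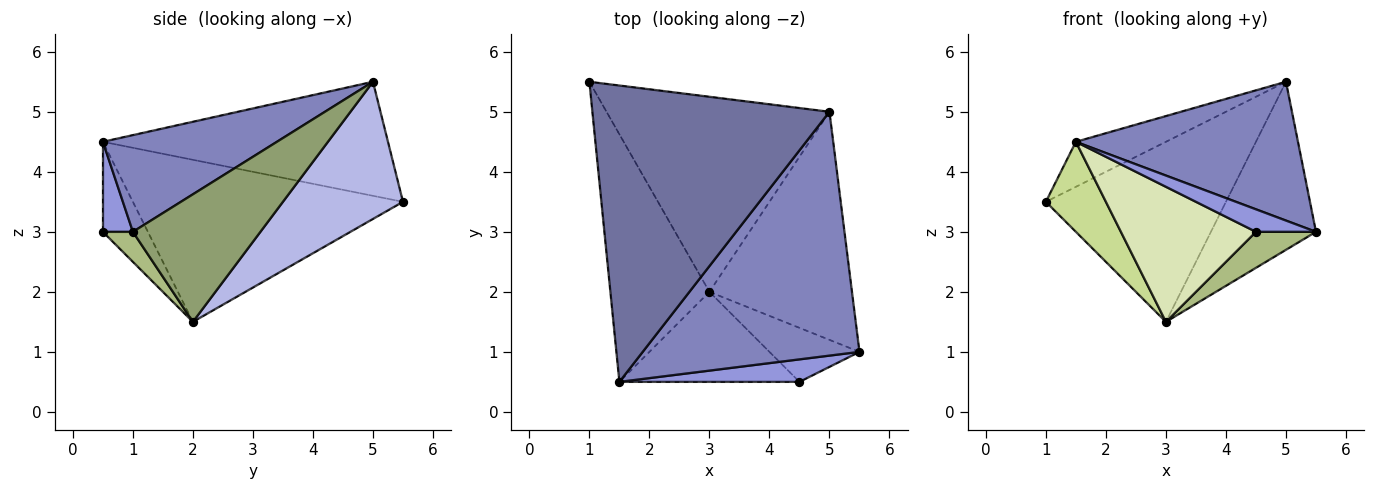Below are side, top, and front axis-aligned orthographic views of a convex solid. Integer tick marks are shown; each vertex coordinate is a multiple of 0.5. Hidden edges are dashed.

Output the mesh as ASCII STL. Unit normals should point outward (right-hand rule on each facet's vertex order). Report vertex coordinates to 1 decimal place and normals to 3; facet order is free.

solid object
 facet normal -0.429 0.136 0.893
  outer loop
   vertex 1.5 0.5 4.5
   vertex 5.0 5.0 5.5
   vertex 1.0 5.5 3.5
  endloop
 endfacet
 facet normal 0.362 -0.461 0.810
  outer loop
   vertex 1.5 0.5 4.5
   vertex 5.5 1.0 3.0
   vertex 5.0 5.0 5.5
  endloop
 endfacet
 facet normal 0.333 -0.667 0.667
  outer loop
   vertex 1.5 0.5 4.5
   vertex 4.5 0.5 3.0
   vertex 5.5 1.0 3.0
  endloop
 endfacet
 facet normal 0.412 0.618 -0.670
  outer loop
   vertex 3.0 2.0 1.5
   vertex 1.0 5.5 3.5
   vertex 5.0 5.0 5.5
  endloop
 endfacet
 facet normal 0.584 0.481 -0.653
  outer loop
   vertex 3.0 2.0 1.5
   vertex 5.0 5.0 5.5
   vertex 5.5 1.0 3.0
  endloop
 endfacet
 facet normal 0.267 -0.535 -0.802
  outer loop
   vertex 3.0 2.0 1.5
   vertex 5.5 1.0 3.0
   vertex 4.5 0.5 3.0
  endloop
 endfacet
 facet normal -0.838 -0.186 -0.512
  outer loop
   vertex 3.0 2.0 1.5
   vertex 1.5 0.5 4.5
   vertex 1.0 5.5 3.5
  endloop
 endfacet
 facet normal -0.267 -0.802 -0.535
  outer loop
   vertex 3.0 2.0 1.5
   vertex 4.5 0.5 3.0
   vertex 1.5 0.5 4.5
  endloop
 endfacet
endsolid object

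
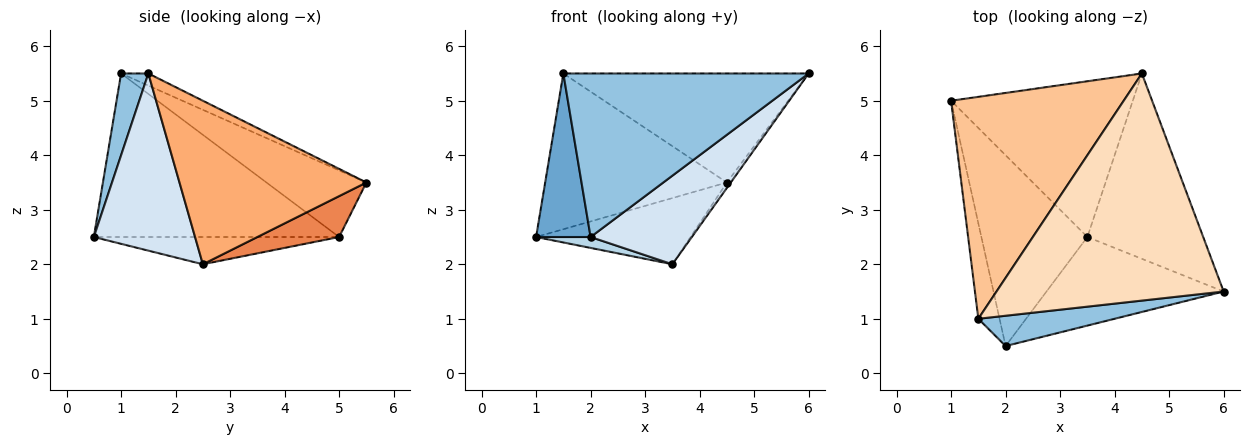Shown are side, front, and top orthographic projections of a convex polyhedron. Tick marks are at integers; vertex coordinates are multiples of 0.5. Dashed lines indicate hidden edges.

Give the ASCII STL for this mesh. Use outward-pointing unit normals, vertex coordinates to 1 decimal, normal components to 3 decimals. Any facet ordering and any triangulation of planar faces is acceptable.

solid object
 facet normal -0.968 -0.215 -0.126
  outer loop
   vertex 1.5 1.0 5.5
   vertex 1.0 5.0 2.5
   vertex 2.0 0.5 2.5
  endloop
 endfacet
 facet normal 0.109 -0.977 0.181
  outer loop
   vertex 1.5 1.0 5.5
   vertex 2.0 0.5 2.5
   vertex 6.0 1.5 5.5
  endloop
 endfacet
 facet normal -0.249 -0.055 -0.967
  outer loop
   vertex 3.5 2.5 2.0
   vertex 2.0 0.5 2.5
   vertex 1.0 5.0 2.5
  endloop
 endfacet
 facet normal 0.577 -0.577 -0.577
  outer loop
   vertex 3.5 2.5 2.0
   vertex 6.0 1.5 5.5
   vertex 2.0 0.5 2.5
  endloop
 endfacet
 facet normal 0.203 0.383 -0.901
  outer loop
   vertex 4.5 5.5 3.5
   vertex 3.5 2.5 2.0
   vertex 1.0 5.0 2.5
  endloop
 endfacet
 facet normal 0.816 0.017 -0.578
  outer loop
   vertex 4.5 5.5 3.5
   vertex 6.0 1.5 5.5
   vertex 3.5 2.5 2.0
  endloop
 endfacet
 facet normal -0.301 0.548 0.781
  outer loop
   vertex 4.5 5.5 3.5
   vertex 1.0 5.0 2.5
   vertex 1.5 1.0 5.5
  endloop
 endfacet
 facet normal -0.048 0.432 0.900
  outer loop
   vertex 4.5 5.5 3.5
   vertex 1.5 1.0 5.5
   vertex 6.0 1.5 5.5
  endloop
 endfacet
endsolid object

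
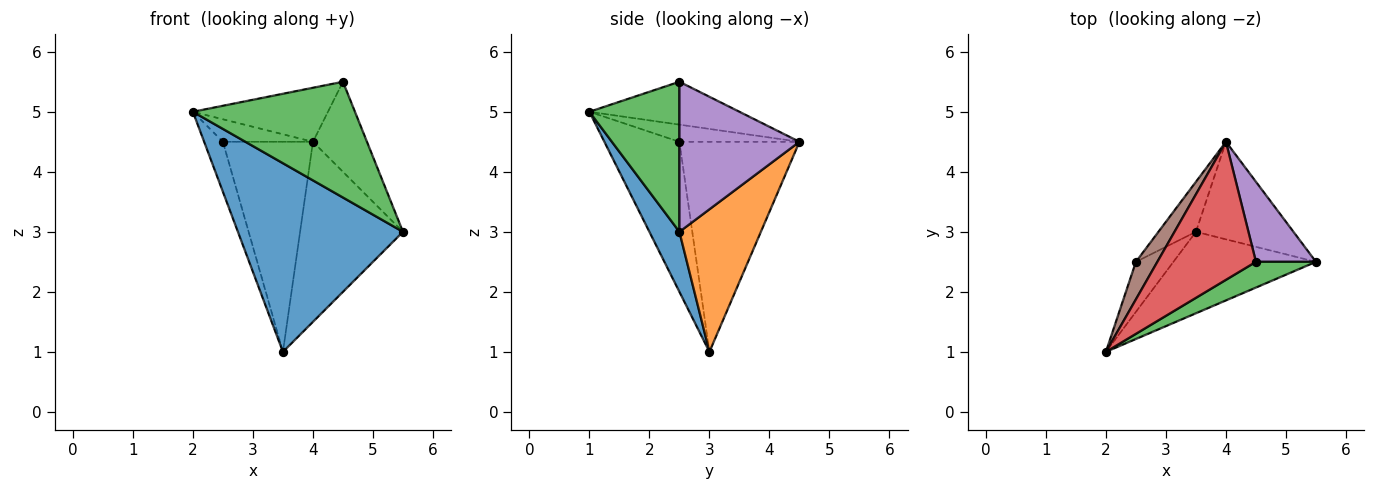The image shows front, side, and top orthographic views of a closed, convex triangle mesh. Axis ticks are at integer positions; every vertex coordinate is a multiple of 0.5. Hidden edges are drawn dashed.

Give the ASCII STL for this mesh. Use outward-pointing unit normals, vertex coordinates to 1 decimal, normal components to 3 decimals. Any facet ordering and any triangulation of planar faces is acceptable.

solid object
 facet normal 0.165 -0.906 -0.391
  outer loop
   vertex 3.5 3.0 1.0
   vertex 5.5 2.5 3.0
   vertex 2.0 1.0 5.0
  endloop
 endfacet
 facet normal 0.571 0.722 -0.391
  outer loop
   vertex 3.5 3.0 1.0
   vertex 4.0 4.5 4.5
   vertex 5.5 2.5 3.0
  endloop
 endfacet
 facet normal 0.477 -0.858 0.191
  outer loop
   vertex 4.5 2.5 5.5
   vertex 2.0 1.0 5.0
   vertex 5.5 2.5 3.0
  endloop
 endfacet
 facet normal -0.375 0.338 0.863
  outer loop
   vertex 4.5 2.5 5.5
   vertex 4.0 4.5 4.5
   vertex 2.0 1.0 5.0
  endloop
 endfacet
 facet normal 0.857 0.386 0.343
  outer loop
   vertex 4.5 2.5 5.5
   vertex 5.5 2.5 3.0
   vertex 4.0 4.5 4.5
  endloop
 endfacet
 facet normal -0.566 0.424 0.707
  outer loop
   vertex 2.5 2.5 4.5
   vertex 2.0 1.0 5.0
   vertex 4.0 4.5 4.5
  endloop
 endfacet
 facet normal -0.943 0.236 -0.236
  outer loop
   vertex 2.5 2.5 4.5
   vertex 3.5 3.0 1.0
   vertex 2.0 1.0 5.0
  endloop
 endfacet
 facet normal -0.792 0.594 -0.141
  outer loop
   vertex 2.5 2.5 4.5
   vertex 4.0 4.5 4.5
   vertex 3.5 3.0 1.0
  endloop
 endfacet
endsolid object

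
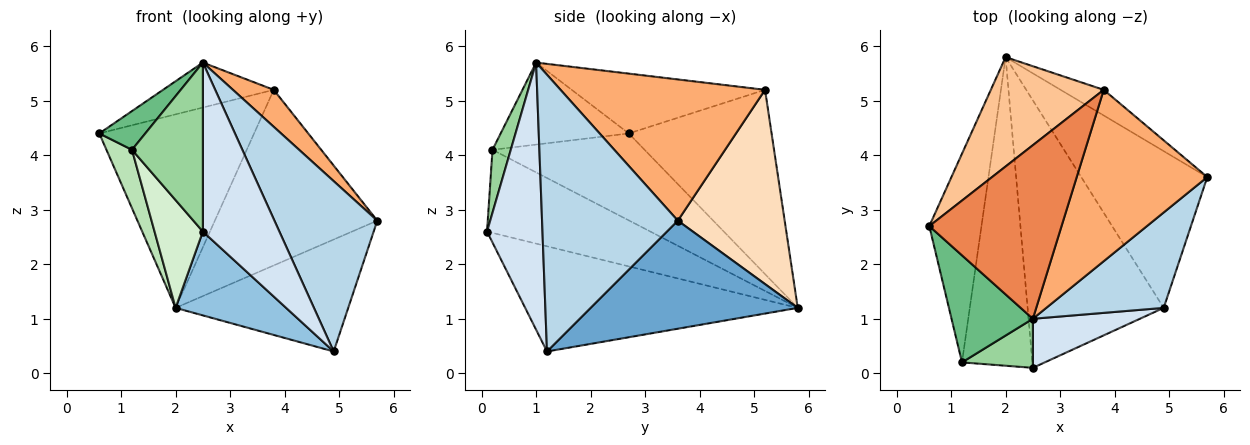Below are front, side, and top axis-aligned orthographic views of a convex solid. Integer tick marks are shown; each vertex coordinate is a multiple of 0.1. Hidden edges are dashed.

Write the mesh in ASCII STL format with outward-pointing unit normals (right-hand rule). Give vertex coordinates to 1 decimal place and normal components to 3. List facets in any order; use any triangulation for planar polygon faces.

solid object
 facet normal 0.572 0.477 -0.667
  outer loop
   vertex 4.9 1.2 0.4
   vertex 2.0 5.8 1.2
   vertex 5.7 3.6 2.8
  endloop
 endfacet
 facet normal -0.594 -0.241 -0.768
  outer loop
   vertex 4.9 1.2 0.4
   vertex 2.5 0.1 2.6
   vertex 2.0 5.8 1.2
  endloop
 endfacet
 facet normal 0.755 -0.572 0.320
  outer loop
   vertex 2.5 1.0 5.7
   vertex 4.9 1.2 0.4
   vertex 5.7 3.6 2.8
  endloop
 endfacet
 facet normal 0.571 -0.788 0.229
  outer loop
   vertex 2.5 1.0 5.7
   vertex 2.5 0.1 2.6
   vertex 4.9 1.2 0.4
  endloop
 endfacet
 facet normal -0.401 0.230 0.887
  outer loop
   vertex 3.8 5.2 5.2
   vertex 0.6 2.7 4.4
   vertex 2.5 1.0 5.7
  endloop
 endfacet
 facet normal 0.726 -0.145 0.672
  outer loop
   vertex 3.8 5.2 5.2
   vertex 2.5 1.0 5.7
   vertex 5.7 3.6 2.8
  endloop
 endfacet
 facet normal -0.626 0.679 0.384
  outer loop
   vertex 3.8 5.2 5.2
   vertex 2.0 5.8 1.2
   vertex 0.6 2.7 4.4
  endloop
 endfacet
 facet normal 0.545 0.829 -0.121
  outer loop
   vertex 3.8 5.2 5.2
   vertex 5.7 3.6 2.8
   vertex 2.0 5.8 1.2
  endloop
 endfacet
 facet normal -0.688 -0.247 0.682
  outer loop
   vertex 1.2 0.2 4.1
   vertex 2.5 1.0 5.7
   vertex 0.6 2.7 4.4
  endloop
 endfacet
 facet normal 0.241 -0.932 0.271
  outer loop
   vertex 1.2 0.2 4.1
   vertex 2.5 0.1 2.6
   vertex 2.5 1.0 5.7
  endloop
 endfacet
 facet normal -0.849 -0.143 -0.509
  outer loop
   vertex 1.2 0.2 4.1
   vertex 0.6 2.7 4.4
   vertex 2.0 5.8 1.2
  endloop
 endfacet
 facet normal -0.744 -0.220 -0.630
  outer loop
   vertex 1.2 0.2 4.1
   vertex 2.0 5.8 1.2
   vertex 2.5 0.1 2.6
  endloop
 endfacet
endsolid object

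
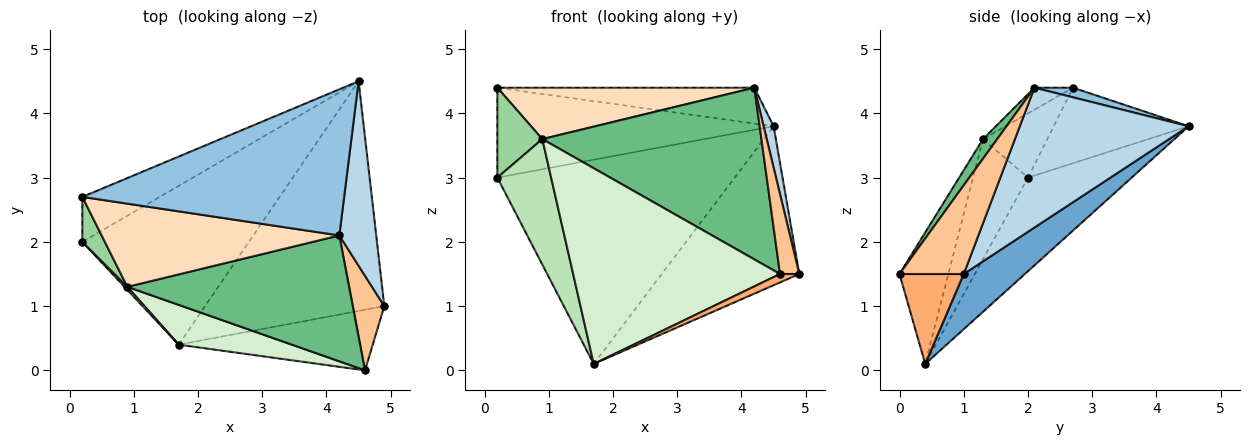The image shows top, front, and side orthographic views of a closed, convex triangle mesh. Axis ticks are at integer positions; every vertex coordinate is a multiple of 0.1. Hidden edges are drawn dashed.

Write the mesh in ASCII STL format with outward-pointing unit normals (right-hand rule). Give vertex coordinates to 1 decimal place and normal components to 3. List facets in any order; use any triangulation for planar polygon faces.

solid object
 facet normal 0.245 0.552 -0.797
  outer loop
   vertex 1.7 0.4 0.1
   vertex 4.5 4.5 3.8
   vertex 4.9 1.0 1.5
  endloop
 endfacet
 facet normal 0.036 0.238 0.971
  outer loop
   vertex 4.2 2.1 4.4
   vertex 4.5 4.5 3.8
   vertex 0.2 2.7 4.4
  endloop
 endfacet
 facet normal 0.965 -0.057 0.255
  outer loop
   vertex 4.2 2.1 4.4
   vertex 4.9 1.0 1.5
   vertex 4.5 4.5 3.8
  endloop
 endfacet
 facet normal -0.400 0.820 -0.410
  outer loop
   vertex 0.2 2.0 3.0
   vertex 0.2 2.7 4.4
   vertex 4.5 4.5 3.8
  endloop
 endfacet
 facet normal -0.326 0.746 -0.580
  outer loop
   vertex 0.2 2.0 3.0
   vertex 4.5 4.5 3.8
   vertex 1.7 0.4 0.1
  endloop
 endfacet
 facet normal 0.417 -0.125 -0.900
  outer loop
   vertex 4.6 0.0 1.5
   vertex 1.7 0.4 0.1
   vertex 4.9 1.0 1.5
  endloop
 endfacet
 facet normal 0.907 -0.272 0.322
  outer loop
   vertex 4.6 0.0 1.5
   vertex 4.9 1.0 1.5
   vertex 4.2 2.1 4.4
  endloop
 endfacet
 facet normal -0.079 -0.524 0.848
  outer loop
   vertex 0.9 1.3 3.6
   vertex 4.2 2.1 4.4
   vertex 0.2 2.7 4.4
  endloop
 endfacet
 facet normal 0.052 -0.805 0.590
  outer loop
   vertex 0.9 1.3 3.6
   vertex 4.6 0.0 1.5
   vertex 4.2 2.1 4.4
  endloop
 endfacet
 facet normal -0.787 -0.551 0.276
  outer loop
   vertex 0.9 1.3 3.6
   vertex 0.2 2.7 4.4
   vertex 0.2 2.0 3.0
  endloop
 endfacet
 facet normal -0.714 -0.700 0.017
  outer loop
   vertex 0.9 1.3 3.6
   vertex 0.2 2.0 3.0
   vertex 1.7 0.4 0.1
  endloop
 endfacet
 facet normal -0.225 -0.955 0.194
  outer loop
   vertex 0.9 1.3 3.6
   vertex 1.7 0.4 0.1
   vertex 4.6 0.0 1.5
  endloop
 endfacet
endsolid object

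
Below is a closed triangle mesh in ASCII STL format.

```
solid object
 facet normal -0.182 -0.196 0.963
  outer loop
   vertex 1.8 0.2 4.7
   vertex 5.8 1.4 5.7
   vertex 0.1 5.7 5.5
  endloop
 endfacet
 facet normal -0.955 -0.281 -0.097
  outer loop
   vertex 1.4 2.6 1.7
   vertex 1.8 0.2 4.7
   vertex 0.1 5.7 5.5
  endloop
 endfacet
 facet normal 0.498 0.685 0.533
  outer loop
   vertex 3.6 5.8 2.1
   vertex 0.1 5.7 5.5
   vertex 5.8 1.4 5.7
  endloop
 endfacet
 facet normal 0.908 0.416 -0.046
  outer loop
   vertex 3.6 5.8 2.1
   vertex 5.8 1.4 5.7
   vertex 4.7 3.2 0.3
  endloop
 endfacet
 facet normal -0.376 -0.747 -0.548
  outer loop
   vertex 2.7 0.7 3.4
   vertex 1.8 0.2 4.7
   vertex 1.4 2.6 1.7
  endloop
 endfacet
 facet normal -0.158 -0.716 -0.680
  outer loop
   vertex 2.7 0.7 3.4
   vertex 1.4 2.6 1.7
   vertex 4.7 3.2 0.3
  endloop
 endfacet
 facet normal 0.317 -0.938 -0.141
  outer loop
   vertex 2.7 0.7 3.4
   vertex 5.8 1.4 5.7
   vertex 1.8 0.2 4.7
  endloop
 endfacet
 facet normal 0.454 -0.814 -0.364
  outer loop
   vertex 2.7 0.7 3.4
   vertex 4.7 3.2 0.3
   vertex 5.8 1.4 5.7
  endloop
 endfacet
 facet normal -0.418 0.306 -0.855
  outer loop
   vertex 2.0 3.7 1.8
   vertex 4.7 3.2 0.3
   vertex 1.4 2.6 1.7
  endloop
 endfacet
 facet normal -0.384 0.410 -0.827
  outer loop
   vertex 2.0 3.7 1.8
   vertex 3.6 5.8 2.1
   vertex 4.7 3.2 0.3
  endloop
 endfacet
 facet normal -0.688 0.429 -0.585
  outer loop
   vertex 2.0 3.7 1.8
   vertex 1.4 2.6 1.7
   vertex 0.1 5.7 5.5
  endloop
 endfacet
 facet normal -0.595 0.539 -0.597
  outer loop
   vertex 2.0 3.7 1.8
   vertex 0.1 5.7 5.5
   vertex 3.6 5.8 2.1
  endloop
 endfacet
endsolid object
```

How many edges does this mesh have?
18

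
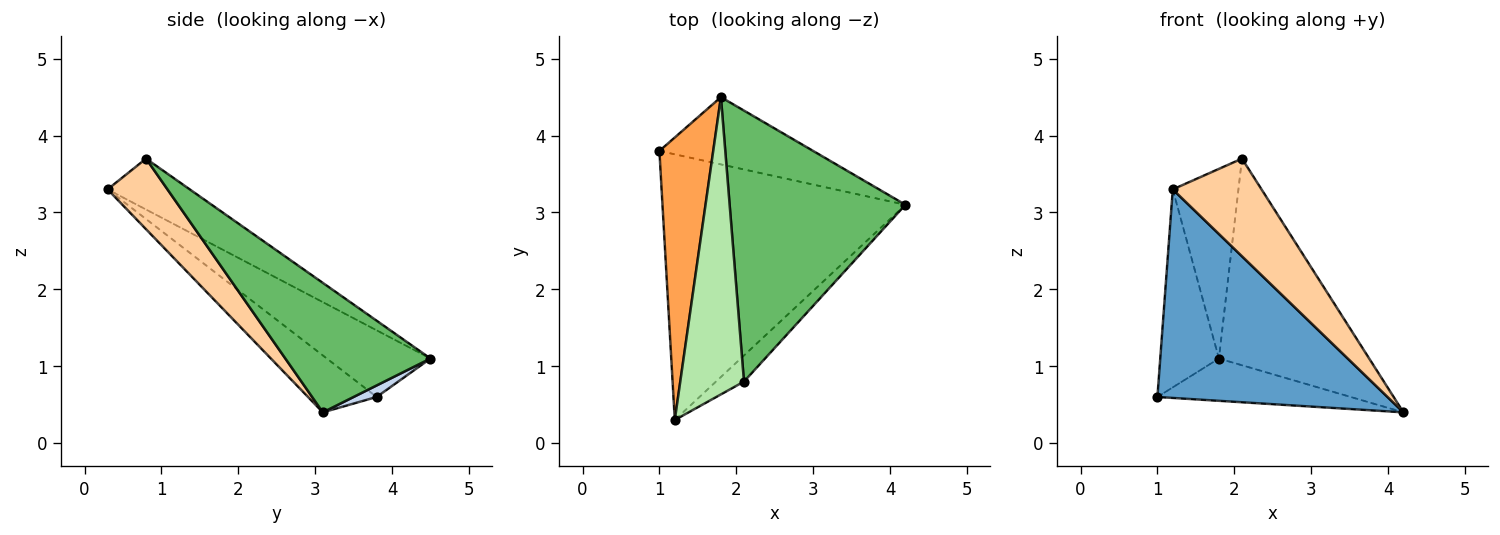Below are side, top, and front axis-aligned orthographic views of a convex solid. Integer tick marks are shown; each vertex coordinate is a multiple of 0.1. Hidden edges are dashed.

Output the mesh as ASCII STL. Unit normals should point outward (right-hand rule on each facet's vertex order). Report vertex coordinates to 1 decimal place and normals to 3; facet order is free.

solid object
 facet normal -0.181 -0.607 -0.774
  outer loop
   vertex 1.2 0.3 3.3
   vertex 1.0 3.8 0.6
   vertex 4.2 3.1 0.4
  endloop
 endfacet
 facet normal 0.063 0.531 -0.845
  outer loop
   vertex 1.8 4.5 1.1
   vertex 4.2 3.1 0.4
   vertex 1.0 3.8 0.6
  endloop
 endfacet
 facet normal -0.712 0.403 0.575
  outer loop
   vertex 1.8 4.5 1.1
   vertex 1.0 3.8 0.6
   vertex 1.2 0.3 3.3
  endloop
 endfacet
 facet normal 0.546 -0.809 -0.217
  outer loop
   vertex 2.1 0.8 3.7
   vertex 1.2 0.3 3.3
   vertex 4.2 3.1 0.4
  endloop
 endfacet
 facet normal 0.505 0.523 0.686
  outer loop
   vertex 2.1 0.8 3.7
   vertex 4.2 3.1 0.4
   vertex 1.8 4.5 1.1
  endloop
 endfacet
 facet normal -0.559 0.446 0.699
  outer loop
   vertex 2.1 0.8 3.7
   vertex 1.8 4.5 1.1
   vertex 1.2 0.3 3.3
  endloop
 endfacet
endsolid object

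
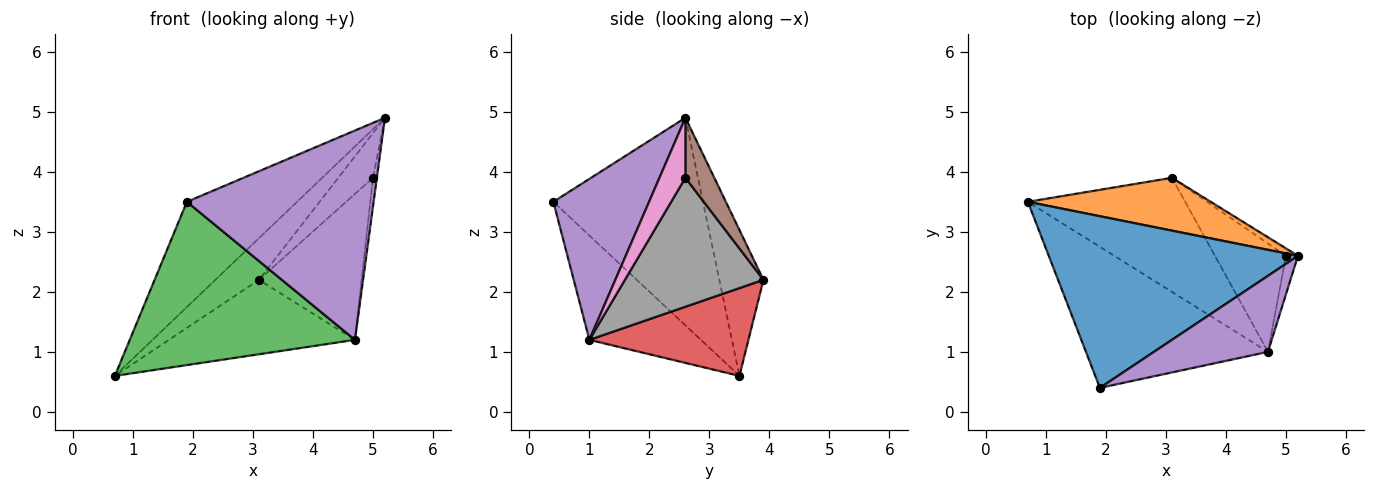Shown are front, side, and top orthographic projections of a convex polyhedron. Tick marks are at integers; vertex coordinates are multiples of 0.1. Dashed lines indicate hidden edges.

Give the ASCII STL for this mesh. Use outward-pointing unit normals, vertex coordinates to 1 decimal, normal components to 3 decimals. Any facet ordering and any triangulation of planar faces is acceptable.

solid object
 facet normal -0.579 0.426 0.695
  outer loop
   vertex 1.9 0.4 3.5
   vertex 5.2 2.6 4.9
   vertex 0.7 3.5 0.6
  endloop
 endfacet
 facet normal -0.531 0.524 0.666
  outer loop
   vertex 3.1 3.9 2.2
   vertex 0.7 3.5 0.6
   vertex 5.2 2.6 4.9
  endloop
 endfacet
 facet normal -0.351 -0.709 -0.612
  outer loop
   vertex 4.7 1.0 1.2
   vertex 1.9 0.4 3.5
   vertex 0.7 3.5 0.6
  endloop
 endfacet
 facet normal 0.423 0.495 -0.759
  outer loop
   vertex 4.7 1.0 1.2
   vertex 0.7 3.5 0.6
   vertex 3.1 3.9 2.2
  endloop
 endfacet
 facet normal 0.434 -0.847 0.308
  outer loop
   vertex 4.7 1.0 1.2
   vertex 5.2 2.6 4.9
   vertex 1.9 0.4 3.5
  endloop
 endfacet
 facet normal 0.635 0.762 -0.127
  outer loop
   vertex 5.0 2.6 3.9
   vertex 3.1 3.9 2.2
   vertex 5.2 2.6 4.9
  endloop
 endfacet
 facet normal 0.970 0.146 -0.194
  outer loop
   vertex 5.0 2.6 3.9
   vertex 5.2 2.6 4.9
   vertex 4.7 1.0 1.2
  endloop
 endfacet
 facet normal 0.735 0.545 -0.404
  outer loop
   vertex 5.0 2.6 3.9
   vertex 4.7 1.0 1.2
   vertex 3.1 3.9 2.2
  endloop
 endfacet
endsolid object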